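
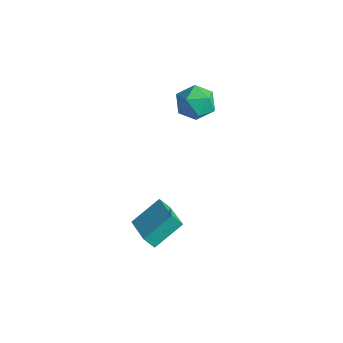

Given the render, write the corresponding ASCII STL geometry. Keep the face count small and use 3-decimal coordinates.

solid 
facet normal -0.986 -0.039 -0.160
outer loop
vertex -1.141 2.406 2.662
vertex -1.302 2.156 3.715
vertex -1.292 3.202 3.396
endloop
endfacet
facet normal -0.674 0.427 -0.602
outer loop
vertex -1.141 2.406 2.662
vertex -1.292 3.202 3.396
vertex -0.53 3.311 2.62
endloop
endfacet
facet normal -0.181 0.077 -0.980
outer loop
vertex -1.141 2.406 2.662
vertex -0.53 3.311 2.62
vertex -0.07 2.333 2.458
endloop
endfacet
facet normal -0.189 -0.606 -0.773
outer loop
vertex -1.141 2.406 2.662
vertex -0.07 2.333 2.458
vertex -0.547 1.619 3.134
endloop
endfacet
facet normal -0.686 -0.677 -0.266
outer loop
vertex -1.141 2.406 2.662
vertex -0.547 1.619 3.134
vertex -1.302 2.156 3.715
endloop
endfacet
facet normal -0.340 0.918 -0.205
outer loop
vertex -0.53 3.311 2.62
vertex -1.292 3.202 3.396
vertex -0.313 3.621 3.646
endloop
endfacet
facet normal -0.845 0.164 0.510
outer loop
vertex -1.292 3.202 3.396
vertex -1.302 2.156 3.715
vertex -0.79 2.907 4.322
endloop
endfacet
facet normal -0.358 -0.870 0.339
outer loop
vertex -1.302 2.156 3.715
vertex -0.547 1.619 3.134
vertex -0.33 1.929 4.16
endloop
endfacet
facet normal 0.446 -0.754 -0.482
outer loop
vertex -0.547 1.619 3.134
vertex -0.07 2.333 2.458
vertex 0.432 2.038 3.384
endloop
endfacet
facet normal 0.456 0.350 -0.818
outer loop
vertex -0.07 2.333 2.458
vertex -0.53 3.311 2.62
vertex 0.442 3.084 3.065
endloop
endfacet
facet normal 0.189 0.606 0.773
outer loop
vertex 0.281 2.834 4.118
vertex -0.313 3.621 3.646
vertex -0.79 2.907 4.322
endloop
endfacet
facet normal 0.181 -0.077 0.980
outer loop
vertex 0.281 2.834 4.118
vertex -0.79 2.907 4.322
vertex -0.33 1.929 4.16
endloop
endfacet
facet normal 0.674 -0.427 0.602
outer loop
vertex 0.281 2.834 4.118
vertex -0.33 1.929 4.16
vertex 0.432 2.038 3.384
endloop
endfacet
facet normal 0.986 0.039 0.160
outer loop
vertex 0.281 2.834 4.118
vertex 0.432 2.038 3.384
vertex 0.442 3.084 3.065
endloop
endfacet
facet normal 0.686 0.677 0.266
outer loop
vertex 0.281 2.834 4.118
vertex 0.442 3.084 3.065
vertex -0.313 3.621 3.646
endloop
endfacet
facet normal -0.446 0.754 0.482
outer loop
vertex -0.79 2.907 4.322
vertex -0.313 3.621 3.646
vertex -1.292 3.202 3.396
endloop
endfacet
facet normal -0.456 -0.350 0.818
outer loop
vertex -0.33 1.929 4.16
vertex -0.79 2.907 4.322
vertex -1.302 2.156 3.715
endloop
endfacet
facet normal 0.340 -0.918 0.205
outer loop
vertex 0.432 2.038 3.384
vertex -0.33 1.929 4.16
vertex -0.547 1.619 3.134
endloop
endfacet
facet normal 0.845 -0.164 -0.510
outer loop
vertex 0.442 3.084 3.065
vertex 0.432 2.038 3.384
vertex -0.07 2.333 2.458
endloop
endfacet
facet normal 0.358 0.870 -0.339
outer loop
vertex -0.313 3.621 3.646
vertex 0.442 3.084 3.065
vertex -0.53 3.311 2.62
endloop
endfacet
facet normal -0.879 0.364 -0.310
outer loop
vertex -0.123 -1.818 -3.059
vertex 0.168 -0.265 -2.06
vertex 0.265 -1.456 -3.735
endloop
endfacet
facet normal -0.156 -0.831 -0.534
outer loop
vertex 1.952 -2.155 -3.14
vertex -0.123 -1.818 -3.059
vertex 0.265 -1.456 -3.735
endloop
endfacet
facet normal -0.878 0.365 -0.310
outer loop
vertex 0.265 -1.456 -3.735
vertex 0.168 -0.265 -2.06
vertex 0.557 0.097 -2.736
endloop
endfacet
facet normal 0.452 0.421 -0.787
outer loop
vertex 0.557 0.097 -2.736
vertex 1.952 -2.155 -3.14
vertex 0.265 -1.456 -3.735
endloop
endfacet
facet normal -0.452 -0.421 0.786
outer loop
vertex -0.123 -1.818 -3.059
vertex 1.855 -0.964 -1.465
vertex 0.168 -0.265 -2.06
endloop
endfacet
facet normal -0.156 -0.831 -0.534
outer loop
vertex 1.563 -2.517 -2.464
vertex -0.123 -1.818 -3.059
vertex 1.952 -2.155 -3.14
endloop
endfacet
facet normal -0.452 -0.421 0.786
outer loop
vertex 1.563 -2.517 -2.464
vertex 1.855 -0.964 -1.465
vertex -0.123 -1.818 -3.059
endloop
endfacet
facet normal 0.156 0.831 0.534
outer loop
vertex 0.168 -0.265 -2.06
vertex 1.855 -0.964 -1.465
vertex 0.557 0.097 -2.736
endloop
endfacet
facet normal 0.452 0.421 -0.786
outer loop
vertex 2.243 -0.602 -2.141
vertex 1.952 -2.155 -3.14
vertex 0.557 0.097 -2.736
endloop
endfacet
facet normal 0.156 0.831 0.534
outer loop
vertex 0.557 0.097 -2.736
vertex 1.855 -0.964 -1.465
vertex 2.243 -0.602 -2.141
endloop
endfacet
facet normal 0.878 -0.364 0.310
outer loop
vertex 2.243 -0.602 -2.141
vertex 1.563 -2.517 -2.464
vertex 1.952 -2.155 -3.14
endloop
endfacet
facet normal 0.879 -0.364 0.309
outer loop
vertex 1.855 -0.964 -1.465
vertex 1.563 -2.517 -2.464
vertex 2.243 -0.602 -2.141
endloop
endfacet

endsolid


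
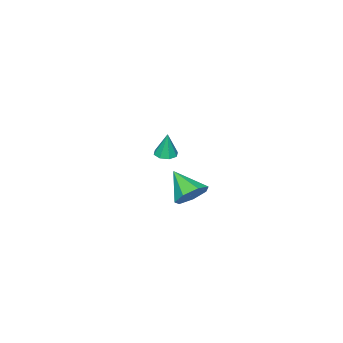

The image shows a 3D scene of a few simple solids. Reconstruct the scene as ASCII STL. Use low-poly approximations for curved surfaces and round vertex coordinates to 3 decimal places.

solid 
facet normal 0.153 0.781 -0.605
outer loop
vertex 4.324 3.54 0.525
vertex 3.509 3.876 0.752
vertex 4.314 4.025 1.148
endloop
endfacet
facet normal 0.821 -0.445 0.359
outer loop
vertex 4.324 3.54 0.525
vertex 4.314 4.025 1.148
vertex 3.251 2.564 1.768
endloop
endfacet
facet normal 0.153 0.781 -0.606
outer loop
vertex 4.314 4.025 1.148
vertex 3.509 3.876 0.752
vertex 3.699 4.398 1.473
endloop
endfacet
facet normal 0.479 0.024 0.878
outer loop
vertex 4.314 4.025 1.148
vertex 3.699 4.398 1.473
vertex 3.251 2.564 1.768
endloop
endfacet
facet normal 0.153 0.781 -0.606
outer loop
vertex 3.699 4.398 1.473
vertex 3.509 3.876 0.752
vertex 2.94 4.378 1.255
endloop
endfacet
facet normal -0.275 0.218 0.937
outer loop
vertex 3.699 4.398 1.473
vertex 2.94 4.378 1.255
vertex 3.251 2.564 1.768
endloop
endfacet
facet normal 0.154 0.781 -0.606
outer loop
vertex 2.94 4.378 1.255
vertex 3.509 3.876 0.752
vertex 2.61 3.98 0.658
endloop
endfacet
facet normal -0.872 -0.011 0.489
outer loop
vertex 2.94 4.378 1.255
vertex 2.61 3.98 0.658
vertex 3.251 2.564 1.768
endloop
endfacet
facet normal 0.154 0.781 -0.605
outer loop
vertex 2.61 3.98 0.658
vertex 3.509 3.876 0.752
vertex 2.957 3.504 0.131
endloop
endfacet
facet normal -0.863 -0.489 -0.126
outer loop
vertex 2.61 3.98 0.658
vertex 2.957 3.504 0.131
vertex 3.251 2.564 1.768
endloop
endfacet
facet normal 0.153 0.782 -0.604
outer loop
vertex 2.957 3.504 0.131
vertex 3.509 3.876 0.752
vertex 3.72 3.309 0.072
endloop
endfacet
facet normal -0.254 -0.858 -0.447
outer loop
vertex 2.957 3.504 0.131
vertex 3.72 3.309 0.072
vertex 3.251 2.564 1.768
endloop
endfacet
facet normal 0.154 0.782 -0.604
outer loop
vertex 3.72 3.309 0.072
vertex 3.509 3.876 0.752
vertex 4.324 3.54 0.525
endloop
endfacet
facet normal 0.494 -0.838 -0.231
outer loop
vertex 3.72 3.309 0.072
vertex 4.324 3.54 0.525
vertex 3.251 2.564 1.768
endloop
endfacet
facet normal -0.054 -0.130 -0.990
outer loop
vertex -2.155 -2.883 -1.448
vertex -2.771 -3.007 -1.398
vertex -2.427 -2.487 -1.485
endloop
endfacet
facet normal 0.787 0.564 0.250
outer loop
vertex -2.155 -2.883 -1.448
vertex -2.427 -2.487 -1.485
vertex -2.689 -2.813 0.078
endloop
endfacet
facet normal -0.055 -0.130 -0.990
outer loop
vertex -2.427 -2.487 -1.485
vertex -2.771 -3.007 -1.398
vertex -2.9 -2.395 -1.471
endloop
endfacet
facet normal 0.192 0.954 0.231
outer loop
vertex -2.427 -2.487 -1.485
vertex -2.9 -2.395 -1.471
vertex -2.689 -2.813 0.078
endloop
endfacet
facet normal -0.055 -0.130 -0.990
outer loop
vertex -2.9 -2.395 -1.471
vertex -2.771 -3.007 -1.398
vertex -3.297 -2.661 -1.414
endloop
endfacet
facet normal -0.504 0.814 0.288
outer loop
vertex -2.9 -2.395 -1.471
vertex -3.297 -2.661 -1.414
vertex -2.689 -2.813 0.078
endloop
endfacet
facet normal -0.056 -0.131 -0.990
outer loop
vertex -3.297 -2.661 -1.414
vertex -2.771 -3.007 -1.398
vertex -3.387 -3.13 -1.347
endloop
endfacet
facet normal -0.894 0.227 0.387
outer loop
vertex -3.297 -2.661 -1.414
vertex -3.387 -3.13 -1.347
vertex -2.689 -2.813 0.078
endloop
endfacet
facet normal -0.056 -0.131 -0.990
outer loop
vertex -3.387 -3.13 -1.347
vertex -2.771 -3.007 -1.398
vertex -3.115 -3.527 -1.31
endloop
endfacet
facet normal -0.748 -0.468 0.470
outer loop
vertex -3.387 -3.13 -1.347
vertex -3.115 -3.527 -1.31
vertex -2.689 -2.813 0.078
endloop
endfacet
facet normal -0.055 -0.131 -0.990
outer loop
vertex -3.115 -3.527 -1.31
vertex -2.771 -3.007 -1.398
vertex -2.642 -3.619 -1.324
endloop
endfacet
facet normal -0.153 -0.859 0.489
outer loop
vertex -3.115 -3.527 -1.31
vertex -2.642 -3.619 -1.324
vertex -2.689 -2.813 0.078
endloop
endfacet
facet normal -0.054 -0.131 -0.990
outer loop
vertex -2.642 -3.619 -1.324
vertex -2.771 -3.007 -1.398
vertex -2.244 -3.353 -1.381
endloop
endfacet
facet normal 0.543 -0.720 0.432
outer loop
vertex -2.642 -3.619 -1.324
vertex -2.244 -3.353 -1.381
vertex -2.689 -2.813 0.078
endloop
endfacet
facet normal -0.054 -0.131 -0.990
outer loop
vertex -2.244 -3.353 -1.381
vertex -2.771 -3.007 -1.398
vertex -2.155 -2.883 -1.448
endloop
endfacet
facet normal 0.934 -0.129 0.333
outer loop
vertex -2.244 -3.353 -1.381
vertex -2.155 -2.883 -1.448
vertex -2.689 -2.813 0.078
endloop
endfacet

endsolid


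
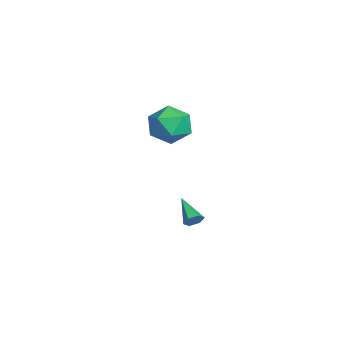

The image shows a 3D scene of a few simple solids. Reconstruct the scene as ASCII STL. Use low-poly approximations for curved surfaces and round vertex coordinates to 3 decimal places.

solid 
facet normal 0.270 -0.052 0.962
outer loop
vertex 4.608 -2.355 2.994
vertex 3.53 -2.881 3.268
vertex 4.494 -3.579 2.96
endloop
endfacet
facet normal 0.840 -0.093 0.535
outer loop
vertex 4.608 -2.355 2.994
vertex 4.494 -3.579 2.96
vertex 5.121 -2.995 2.077
endloop
endfacet
facet normal 0.858 0.497 0.133
outer loop
vertex 4.608 -2.355 2.994
vertex 5.121 -2.995 2.077
vertex 4.544 -1.935 1.84
endloop
endfacet
facet normal 0.298 0.902 0.312
outer loop
vertex 4.608 -2.355 2.994
vertex 4.544 -1.935 1.84
vertex 3.56 -1.864 2.576
endloop
endfacet
facet normal -0.065 0.563 0.824
outer loop
vertex 4.608 -2.355 2.994
vertex 3.56 -1.864 2.576
vertex 3.53 -2.881 3.268
endloop
endfacet
facet normal 0.751 -0.653 0.101
outer loop
vertex 5.121 -2.995 2.077
vertex 4.494 -3.579 2.96
vertex 4.36 -3.916 1.784
endloop
endfacet
facet normal -0.172 -0.587 0.791
outer loop
vertex 4.494 -3.579 2.96
vertex 3.53 -2.881 3.268
vertex 3.376 -3.845 2.52
endloop
endfacet
facet normal -0.713 0.408 0.569
outer loop
vertex 3.53 -2.881 3.268
vertex 3.56 -1.864 2.576
vertex 2.799 -2.785 2.283
endloop
endfacet
facet normal -0.125 0.957 -0.260
outer loop
vertex 3.56 -1.864 2.576
vertex 4.544 -1.935 1.84
vertex 3.426 -2.201 1.4
endloop
endfacet
facet normal 0.779 0.302 -0.549
outer loop
vertex 4.544 -1.935 1.84
vertex 5.121 -2.995 2.077
vertex 4.39 -2.899 1.092
endloop
endfacet
facet normal -0.298 -0.902 -0.312
outer loop
vertex 3.312 -3.425 1.366
vertex 4.36 -3.916 1.784
vertex 3.376 -3.845 2.52
endloop
endfacet
facet normal -0.858 -0.497 -0.133
outer loop
vertex 3.312 -3.425 1.366
vertex 3.376 -3.845 2.52
vertex 2.799 -2.785 2.283
endloop
endfacet
facet normal -0.840 0.093 -0.535
outer loop
vertex 3.312 -3.425 1.366
vertex 2.799 -2.785 2.283
vertex 3.426 -2.201 1.4
endloop
endfacet
facet normal -0.270 0.052 -0.962
outer loop
vertex 3.312 -3.425 1.366
vertex 3.426 -2.201 1.4
vertex 4.39 -2.899 1.092
endloop
endfacet
facet normal 0.065 -0.563 -0.824
outer loop
vertex 3.312 -3.425 1.366
vertex 4.39 -2.899 1.092
vertex 4.36 -3.916 1.784
endloop
endfacet
facet normal 0.125 -0.957 0.260
outer loop
vertex 3.376 -3.845 2.52
vertex 4.36 -3.916 1.784
vertex 4.494 -3.579 2.96
endloop
endfacet
facet normal -0.779 -0.302 0.549
outer loop
vertex 2.799 -2.785 2.283
vertex 3.376 -3.845 2.52
vertex 3.53 -2.881 3.268
endloop
endfacet
facet normal -0.751 0.653 -0.101
outer loop
vertex 3.426 -2.201 1.4
vertex 2.799 -2.785 2.283
vertex 3.56 -1.864 2.576
endloop
endfacet
facet normal 0.172 0.587 -0.791
outer loop
vertex 4.39 -2.899 1.092
vertex 3.426 -2.201 1.4
vertex 4.544 -1.935 1.84
endloop
endfacet
facet normal 0.713 -0.408 -0.569
outer loop
vertex 4.36 -3.916 1.784
vertex 4.39 -2.899 1.092
vertex 5.121 -2.995 2.077
endloop
endfacet
facet normal 0.860 0.219 -0.461
outer loop
vertex 4.745 -1.598 -3.907
vertex 4.537 -1.796 -4.389
vertex 4.471 -1.256 -4.256
endloop
endfacet
facet normal -0.098 0.671 0.735
outer loop
vertex 4.745 -1.598 -3.907
vertex 4.471 -1.256 -4.256
vertex 3.083 -2.164 -3.611
endloop
endfacet
facet normal 0.861 0.218 -0.459
outer loop
vertex 4.471 -1.256 -4.256
vertex 4.537 -1.796 -4.389
vertex 4.264 -1.454 -4.738
endloop
endfacet
facet normal -0.574 0.814 -0.088
outer loop
vertex 4.471 -1.256 -4.256
vertex 4.264 -1.454 -4.738
vertex 3.083 -2.164 -3.611
endloop
endfacet
facet normal 0.861 0.218 -0.460
outer loop
vertex 4.264 -1.454 -4.738
vertex 4.537 -1.796 -4.389
vertex 4.33 -1.994 -4.87
endloop
endfacet
facet normal -0.714 0.083 -0.696
outer loop
vertex 4.264 -1.454 -4.738
vertex 4.33 -1.994 -4.87
vertex 3.083 -2.164 -3.611
endloop
endfacet
facet normal 0.861 0.218 -0.460
outer loop
vertex 4.33 -1.994 -4.87
vertex 4.537 -1.796 -4.389
vertex 4.603 -2.336 -4.521
endloop
endfacet
facet normal -0.377 -0.792 -0.481
outer loop
vertex 4.33 -1.994 -4.87
vertex 4.603 -2.336 -4.521
vertex 3.083 -2.164 -3.611
endloop
endfacet
facet normal 0.861 0.218 -0.460
outer loop
vertex 4.603 -2.336 -4.521
vertex 4.537 -1.796 -4.389
vertex 4.81 -2.138 -4.04
endloop
endfacet
facet normal 0.099 -0.934 0.342
outer loop
vertex 4.603 -2.336 -4.521
vertex 4.81 -2.138 -4.04
vertex 3.083 -2.164 -3.611
endloop
endfacet
facet normal 0.861 0.217 -0.461
outer loop
vertex 4.81 -2.138 -4.04
vertex 4.537 -1.796 -4.389
vertex 4.745 -1.598 -3.907
endloop
endfacet
facet normal 0.239 -0.205 0.949
outer loop
vertex 4.81 -2.138 -4.04
vertex 4.745 -1.598 -3.907
vertex 3.083 -2.164 -3.611
endloop
endfacet

endsolid


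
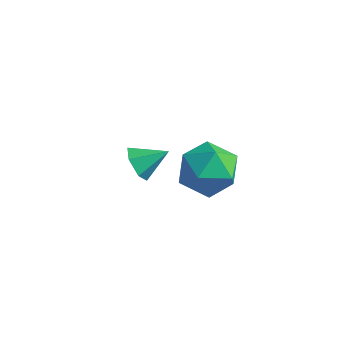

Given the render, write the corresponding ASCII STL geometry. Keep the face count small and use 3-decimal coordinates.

solid 
facet normal -0.651 -0.603 -0.460
outer loop
vertex -2.56 0.016 -2.01
vertex -3.119 0.193 -1.451
vertex -3.061 0.642 -2.122
endloop
endfacet
facet normal 0.690 0.451 -0.565
outer loop
vertex -2.56 0.016 -2.01
vertex -3.061 0.642 -2.122
vertex -2.241 1.007 -0.829
endloop
endfacet
facet normal -0.651 -0.604 -0.460
outer loop
vertex -3.061 0.642 -2.122
vertex -3.119 0.193 -1.451
vertex -3.62 0.819 -1.564
endloop
endfacet
facet normal 0.020 0.959 -0.284
outer loop
vertex -3.061 0.642 -2.122
vertex -3.62 0.819 -1.564
vertex -2.241 1.007 -0.829
endloop
endfacet
facet normal -0.650 -0.604 -0.461
outer loop
vertex -3.62 0.819 -1.564
vertex -3.119 0.193 -1.451
vertex -3.679 0.369 -0.892
endloop
endfacet
facet normal -0.371 0.786 0.494
outer loop
vertex -3.62 0.819 -1.564
vertex -3.679 0.369 -0.892
vertex -2.241 1.007 -0.829
endloop
endfacet
facet normal -0.650 -0.603 -0.462
outer loop
vertex -3.679 0.369 -0.892
vertex -3.119 0.193 -1.451
vertex -3.178 -0.257 -0.78
endloop
endfacet
facet normal -0.090 0.105 0.990
outer loop
vertex -3.679 0.369 -0.892
vertex -3.178 -0.257 -0.78
vertex -2.241 1.007 -0.829
endloop
endfacet
facet normal -0.651 -0.603 -0.461
outer loop
vertex -3.178 -0.257 -0.78
vertex -3.119 0.193 -1.451
vertex -2.618 -0.434 -1.339
endloop
endfacet
facet normal 0.580 -0.402 0.708
outer loop
vertex -3.178 -0.257 -0.78
vertex -2.618 -0.434 -1.339
vertex -2.241 1.007 -0.829
endloop
endfacet
facet normal -0.651 -0.603 -0.461
outer loop
vertex -2.618 -0.434 -1.339
vertex -3.119 0.193 -1.451
vertex -2.56 0.016 -2.01
endloop
endfacet
facet normal 0.971 -0.229 -0.070
outer loop
vertex -2.618 -0.434 -1.339
vertex -2.56 0.016 -2.01
vertex -2.241 1.007 -0.829
endloop
endfacet
facet normal -0.689 0.721 -0.076
outer loop
vertex 1.013 -0.685 2.01
vertex 0.143 -1.491 2.25
vertex 0.675 -0.888 3.153
endloop
endfacet
facet normal -0.067 0.986 0.155
outer loop
vertex 1.013 -0.685 2.01
vertex 0.675 -0.888 3.153
vertex 1.847 -0.765 2.881
endloop
endfacet
facet normal 0.430 0.838 -0.335
outer loop
vertex 1.013 -0.685 2.01
vertex 1.847 -0.765 2.881
vertex 2.039 -1.292 1.81
endloop
endfacet
facet normal 0.116 0.482 -0.868
outer loop
vertex 1.013 -0.685 2.01
vertex 2.039 -1.292 1.81
vertex 0.987 -1.741 1.42
endloop
endfacet
facet normal -0.575 0.410 -0.708
outer loop
vertex 1.013 -0.685 2.01
vertex 0.987 -1.741 1.42
vertex 0.143 -1.491 2.25
endloop
endfacet
facet normal 0.108 0.645 0.756
outer loop
vertex 1.847 -0.765 2.881
vertex 0.675 -0.888 3.153
vertex 1.493 -1.619 3.66
endloop
endfacet
facet normal -0.897 0.216 0.384
outer loop
vertex 0.675 -0.888 3.153
vertex 0.143 -1.491 2.25
vertex 0.441 -2.068 3.27
endloop
endfacet
facet normal -0.714 -0.287 -0.639
outer loop
vertex 0.143 -1.491 2.25
vertex 0.987 -1.741 1.42
vertex 0.633 -2.595 2.199
endloop
endfacet
facet normal 0.405 -0.169 -0.898
outer loop
vertex 0.987 -1.741 1.42
vertex 2.039 -1.292 1.81
vertex 1.805 -2.472 1.927
endloop
endfacet
facet normal 0.913 0.407 -0.037
outer loop
vertex 2.039 -1.292 1.81
vertex 1.847 -0.765 2.881
vertex 2.337 -1.869 2.83
endloop
endfacet
facet normal -0.116 -0.482 0.868
outer loop
vertex 1.467 -2.675 3.07
vertex 1.493 -1.619 3.66
vertex 0.441 -2.068 3.27
endloop
endfacet
facet normal -0.430 -0.838 0.335
outer loop
vertex 1.467 -2.675 3.07
vertex 0.441 -2.068 3.27
vertex 0.633 -2.595 2.199
endloop
endfacet
facet normal 0.067 -0.986 -0.155
outer loop
vertex 1.467 -2.675 3.07
vertex 0.633 -2.595 2.199
vertex 1.805 -2.472 1.927
endloop
endfacet
facet normal 0.689 -0.721 0.076
outer loop
vertex 1.467 -2.675 3.07
vertex 1.805 -2.472 1.927
vertex 2.337 -1.869 2.83
endloop
endfacet
facet normal 0.575 -0.410 0.708
outer loop
vertex 1.467 -2.675 3.07
vertex 2.337 -1.869 2.83
vertex 1.493 -1.619 3.66
endloop
endfacet
facet normal -0.405 0.169 0.898
outer loop
vertex 0.441 -2.068 3.27
vertex 1.493 -1.619 3.66
vertex 0.675 -0.888 3.153
endloop
endfacet
facet normal -0.913 -0.407 0.037
outer loop
vertex 0.633 -2.595 2.199
vertex 0.441 -2.068 3.27
vertex 0.143 -1.491 2.25
endloop
endfacet
facet normal -0.108 -0.645 -0.756
outer loop
vertex 1.805 -2.472 1.927
vertex 0.633 -2.595 2.199
vertex 0.987 -1.741 1.42
endloop
endfacet
facet normal 0.897 -0.216 -0.384
outer loop
vertex 2.337 -1.869 2.83
vertex 1.805 -2.472 1.927
vertex 2.039 -1.292 1.81
endloop
endfacet
facet normal 0.714 0.287 0.639
outer loop
vertex 1.493 -1.619 3.66
vertex 2.337 -1.869 2.83
vertex 1.847 -0.765 2.881
endloop
endfacet

endsolid


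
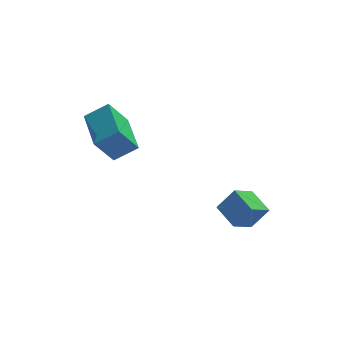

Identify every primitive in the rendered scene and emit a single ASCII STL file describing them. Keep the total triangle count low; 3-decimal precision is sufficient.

solid 
facet normal -0.591 0.043 -0.806
outer loop
vertex 1.477 0.668 -3.428
vertex 2.28 1.211 -3.988
vertex 1.912 -0.363 -3.802
endloop
endfacet
facet normal -0.717 -0.484 0.501
outer loop
vertex 2.58 -0.411 -2.892
vertex 1.477 0.668 -3.428
vertex 1.912 -0.363 -3.802
endloop
endfacet
facet normal -0.590 0.043 -0.806
outer loop
vertex 1.912 -0.363 -3.802
vertex 2.28 1.211 -3.988
vertex 2.716 0.18 -4.362
endloop
endfacet
facet normal 0.369 -0.874 -0.317
outer loop
vertex 2.716 0.18 -4.362
vertex 2.58 -0.411 -2.892
vertex 1.912 -0.363 -3.802
endloop
endfacet
facet normal -0.369 0.873 0.317
outer loop
vertex 1.477 0.668 -3.428
vertex 2.948 1.163 -3.078
vertex 2.28 1.211 -3.988
endloop
endfacet
facet normal -0.717 -0.485 0.500
outer loop
vertex 2.144 0.62 -2.518
vertex 1.477 0.668 -3.428
vertex 2.58 -0.411 -2.892
endloop
endfacet
facet normal -0.369 0.874 0.317
outer loop
vertex 2.144 0.62 -2.518
vertex 2.948 1.163 -3.078
vertex 1.477 0.668 -3.428
endloop
endfacet
facet normal 0.717 0.485 -0.501
outer loop
vertex 2.28 1.211 -3.988
vertex 2.948 1.163 -3.078
vertex 2.716 0.18 -4.362
endloop
endfacet
facet normal 0.370 -0.873 -0.317
outer loop
vertex 3.383 0.132 -3.452
vertex 2.58 -0.411 -2.892
vertex 2.716 0.18 -4.362
endloop
endfacet
facet normal 0.718 0.484 -0.500
outer loop
vertex 2.716 0.18 -4.362
vertex 2.948 1.163 -3.078
vertex 3.383 0.132 -3.452
endloop
endfacet
facet normal 0.591 -0.043 0.806
outer loop
vertex 3.383 0.132 -3.452
vertex 2.144 0.62 -2.518
vertex 2.58 -0.411 -2.892
endloop
endfacet
facet normal 0.590 -0.043 0.806
outer loop
vertex 2.948 1.163 -3.078
vertex 2.144 0.62 -2.518
vertex 3.383 0.132 -3.452
endloop
endfacet
facet normal -0.837 0.040 -0.545
outer loop
vertex -2.845 2.659 -0.718
vertex -2.966 4.577 -0.39
vertex -2.068 2.909 -1.892
endloop
endfacet
facet normal 0.062 -0.984 -0.168
outer loop
vertex -1.114 2.863 -1.27
vertex -2.845 2.659 -0.718
vertex -2.068 2.909 -1.892
endloop
endfacet
facet normal -0.837 0.040 -0.545
outer loop
vertex -2.068 2.909 -1.892
vertex -2.966 4.577 -0.39
vertex -2.189 4.827 -1.564
endloop
endfacet
facet normal 0.544 0.175 -0.821
outer loop
vertex -2.189 4.827 -1.564
vertex -1.114 2.863 -1.27
vertex -2.068 2.909 -1.892
endloop
endfacet
facet normal -0.544 -0.175 0.821
outer loop
vertex -2.845 2.659 -0.718
vertex -2.012 4.531 0.232
vertex -2.966 4.577 -0.39
endloop
endfacet
facet normal 0.062 -0.984 -0.168
outer loop
vertex -1.891 2.613 -0.096
vertex -2.845 2.659 -0.718
vertex -1.114 2.863 -1.27
endloop
endfacet
facet normal -0.544 -0.175 0.821
outer loop
vertex -1.891 2.613 -0.096
vertex -2.012 4.531 0.232
vertex -2.845 2.659 -0.718
endloop
endfacet
facet normal -0.062 0.984 0.168
outer loop
vertex -2.966 4.577 -0.39
vertex -2.012 4.531 0.232
vertex -2.189 4.827 -1.564
endloop
endfacet
facet normal 0.544 0.175 -0.821
outer loop
vertex -1.235 4.781 -0.942
vertex -1.114 2.863 -1.27
vertex -2.189 4.827 -1.564
endloop
endfacet
facet normal -0.062 0.984 0.168
outer loop
vertex -2.189 4.827 -1.564
vertex -2.012 4.531 0.232
vertex -1.235 4.781 -0.942
endloop
endfacet
facet normal 0.837 -0.040 0.545
outer loop
vertex -1.235 4.781 -0.942
vertex -1.891 2.613 -0.096
vertex -1.114 2.863 -1.27
endloop
endfacet
facet normal 0.837 -0.040 0.545
outer loop
vertex -2.012 4.531 0.232
vertex -1.891 2.613 -0.096
vertex -1.235 4.781 -0.942
endloop
endfacet

endsolid


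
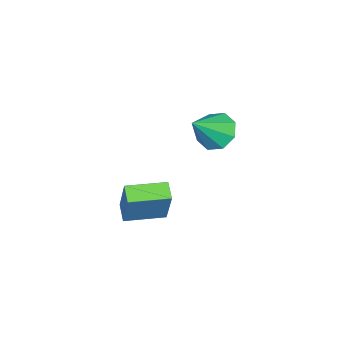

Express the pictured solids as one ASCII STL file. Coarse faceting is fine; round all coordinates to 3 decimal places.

solid 
facet normal -0.698 0.266 -0.665
outer loop
vertex -1.154 0.622 -2.153
vertex -1.847 0.697 -1.395
vertex -1.179 1.344 -1.838
endloop
endfacet
facet normal 0.950 0.152 -0.274
outer loop
vertex -1.154 0.622 -2.153
vertex -1.179 1.344 -1.838
vertex -0.493 0.183 -0.105
endloop
endfacet
facet normal -0.698 0.265 -0.666
outer loop
vertex -1.179 1.344 -1.838
vertex -1.847 0.697 -1.395
vertex -1.596 1.688 -1.264
endloop
endfacet
facet normal 0.741 0.655 0.146
outer loop
vertex -1.179 1.344 -1.838
vertex -1.596 1.688 -1.264
vertex -0.493 0.183 -0.105
endloop
endfacet
facet normal -0.699 0.265 -0.664
outer loop
vertex -1.596 1.688 -1.264
vertex -1.847 0.697 -1.395
vertex -2.159 1.451 -0.766
endloop
endfacet
facet normal 0.279 0.706 0.651
outer loop
vertex -1.596 1.688 -1.264
vertex -2.159 1.451 -0.766
vertex -0.493 0.183 -0.105
endloop
endfacet
facet normal -0.698 0.266 -0.665
outer loop
vertex -2.159 1.451 -0.766
vertex -1.847 0.697 -1.395
vertex -2.54 0.773 -0.637
endloop
endfacet
facet normal -0.167 0.274 0.947
outer loop
vertex -2.159 1.451 -0.766
vertex -2.54 0.773 -0.637
vertex -0.493 0.183 -0.105
endloop
endfacet
facet normal -0.698 0.266 -0.665
outer loop
vertex -2.54 0.773 -0.637
vertex -1.847 0.697 -1.395
vertex -2.515 0.051 -0.952
endloop
endfacet
facet normal -0.335 -0.387 0.859
outer loop
vertex -2.54 0.773 -0.637
vertex -2.515 0.051 -0.952
vertex -0.493 0.183 -0.105
endloop
endfacet
facet normal -0.698 0.266 -0.665
outer loop
vertex -2.515 0.051 -0.952
vertex -1.847 0.697 -1.395
vertex -2.099 -0.293 -1.526
endloop
endfacet
facet normal -0.127 -0.889 0.441
outer loop
vertex -2.515 0.051 -0.952
vertex -2.099 -0.293 -1.526
vertex -0.493 0.183 -0.105
endloop
endfacet
facet normal -0.698 0.266 -0.665
outer loop
vertex -2.099 -0.293 -1.526
vertex -1.847 0.697 -1.395
vertex -1.535 -0.056 -2.024
endloop
endfacet
facet normal 0.337 -0.939 -0.066
outer loop
vertex -2.099 -0.293 -1.526
vertex -1.535 -0.056 -2.024
vertex -0.493 0.183 -0.105
endloop
endfacet
facet normal -0.698 0.266 -0.665
outer loop
vertex -1.535 -0.056 -2.024
vertex -1.847 0.697 -1.395
vertex -1.154 0.622 -2.153
endloop
endfacet
facet normal 0.782 -0.508 -0.361
outer loop
vertex -1.535 -0.056 -2.024
vertex -1.154 0.622 -2.153
vertex -0.493 0.183 -0.105
endloop
endfacet
facet normal -0.730 -0.547 0.410
outer loop
vertex 3.814 -0.794 -1.413
vertex 2.703 0.646 -1.469
vertex 3.172 -1.364 -3.318
endloop
endfacet
facet normal 0.610 -0.792 0.031
outer loop
vertex 3.837 -0.866 -3.691
vertex 3.814 -0.794 -1.413
vertex 3.172 -1.364 -3.318
endloop
endfacet
facet normal -0.730 -0.547 0.410
outer loop
vertex 3.172 -1.364 -3.318
vertex 2.703 0.646 -1.469
vertex 2.061 0.076 -3.375
endloop
endfacet
facet normal -0.307 -0.273 -0.912
outer loop
vertex 2.061 0.076 -3.375
vertex 3.837 -0.866 -3.691
vertex 3.172 -1.364 -3.318
endloop
endfacet
facet normal 0.307 0.273 0.912
outer loop
vertex 3.814 -0.794 -1.413
vertex 3.368 1.144 -1.842
vertex 2.703 0.646 -1.469
endloop
endfacet
facet normal 0.610 -0.792 0.031
outer loop
vertex 4.479 -0.296 -1.785
vertex 3.814 -0.794 -1.413
vertex 3.837 -0.866 -3.691
endloop
endfacet
facet normal 0.306 0.272 0.912
outer loop
vertex 4.479 -0.296 -1.785
vertex 3.368 1.144 -1.842
vertex 3.814 -0.794 -1.413
endloop
endfacet
facet normal -0.610 0.792 -0.031
outer loop
vertex 2.703 0.646 -1.469
vertex 3.368 1.144 -1.842
vertex 2.061 0.076 -3.375
endloop
endfacet
facet normal -0.307 -0.272 -0.912
outer loop
vertex 2.726 0.574 -3.747
vertex 3.837 -0.866 -3.691
vertex 2.061 0.076 -3.375
endloop
endfacet
facet normal -0.610 0.792 -0.031
outer loop
vertex 2.061 0.076 -3.375
vertex 3.368 1.144 -1.842
vertex 2.726 0.574 -3.747
endloop
endfacet
facet normal 0.730 0.547 -0.410
outer loop
vertex 2.726 0.574 -3.747
vertex 4.479 -0.296 -1.785
vertex 3.837 -0.866 -3.691
endloop
endfacet
facet normal 0.730 0.547 -0.410
outer loop
vertex 3.368 1.144 -1.842
vertex 4.479 -0.296 -1.785
vertex 2.726 0.574 -3.747
endloop
endfacet

endsolid


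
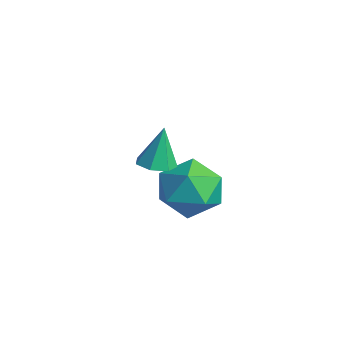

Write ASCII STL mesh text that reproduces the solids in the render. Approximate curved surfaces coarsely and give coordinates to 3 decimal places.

solid 
facet normal 0.088 -0.244 -0.966
outer loop
vertex 3.148 -3.683 0.121
vertex 2.853 -4.127 0.206
vertex 2.685 -3.633 0.066
endloop
endfacet
facet normal 0.089 0.985 0.146
outer loop
vertex 3.148 -3.683 0.121
vertex 2.685 -3.633 0.066
vertex 2.747 -3.833 1.374
endloop
endfacet
facet normal 0.087 -0.244 -0.966
outer loop
vertex 2.685 -3.633 0.066
vertex 2.853 -4.127 0.206
vertex 2.349 -3.955 0.117
endloop
endfacet
facet normal -0.673 0.725 0.143
outer loop
vertex 2.685 -3.633 0.066
vertex 2.349 -3.955 0.117
vertex 2.747 -3.833 1.374
endloop
endfacet
facet normal 0.088 -0.242 -0.966
outer loop
vertex 2.349 -3.955 0.117
vertex 2.853 -4.127 0.206
vertex 2.392 -4.407 0.234
endloop
endfacet
facet normal -0.953 -0.012 0.303
outer loop
vertex 2.349 -3.955 0.117
vertex 2.392 -4.407 0.234
vertex 2.747 -3.833 1.374
endloop
endfacet
facet normal 0.088 -0.242 -0.966
outer loop
vertex 2.392 -4.407 0.234
vertex 2.853 -4.127 0.206
vertex 2.783 -4.648 0.33
endloop
endfacet
facet normal -0.539 -0.673 0.507
outer loop
vertex 2.392 -4.407 0.234
vertex 2.783 -4.648 0.33
vertex 2.747 -3.833 1.374
endloop
endfacet
facet normal 0.087 -0.242 -0.966
outer loop
vertex 2.783 -4.648 0.33
vertex 2.853 -4.127 0.206
vertex 3.226 -4.496 0.332
endloop
endfacet
facet normal 0.257 -0.757 0.600
outer loop
vertex 2.783 -4.648 0.33
vertex 3.226 -4.496 0.332
vertex 2.747 -3.833 1.374
endloop
endfacet
facet normal 0.087 -0.242 -0.966
outer loop
vertex 3.226 -4.496 0.332
vertex 2.853 -4.127 0.206
vertex 3.389 -4.067 0.239
endloop
endfacet
facet normal 0.833 -0.205 0.514
outer loop
vertex 3.226 -4.496 0.332
vertex 3.389 -4.067 0.239
vertex 2.747 -3.833 1.374
endloop
endfacet
facet normal 0.087 -0.243 -0.966
outer loop
vertex 3.389 -4.067 0.239
vertex 2.853 -4.127 0.206
vertex 3.148 -3.683 0.121
endloop
endfacet
facet normal 0.759 0.572 0.311
outer loop
vertex 3.389 -4.067 0.239
vertex 3.148 -3.683 0.121
vertex 2.747 -3.833 1.374
endloop
endfacet
facet normal 0.282 0.959 -0.008
outer loop
vertex 2.156 -1.828 -2.573
vertex 1.305 -1.574 -2.093
vertex 2.131 -1.812 -1.564
endloop
endfacet
facet normal 0.849 0.528 0.013
outer loop
vertex 2.156 -1.828 -2.573
vertex 2.131 -1.812 -1.564
vertex 2.605 -2.562 -2.045
endloop
endfacet
facet normal 0.823 0.102 -0.558
outer loop
vertex 2.156 -1.828 -2.573
vertex 2.605 -2.562 -2.045
vertex 2.072 -2.788 -2.872
endloop
endfacet
facet normal 0.238 0.270 -0.933
outer loop
vertex 2.156 -1.828 -2.573
vertex 2.072 -2.788 -2.872
vertex 1.268 -2.178 -2.901
endloop
endfacet
facet normal -0.096 0.799 -0.593
outer loop
vertex 2.156 -1.828 -2.573
vertex 1.268 -2.178 -2.901
vertex 1.305 -1.574 -2.093
endloop
endfacet
facet normal 0.795 0.121 0.595
outer loop
vertex 2.605 -2.562 -2.045
vertex 2.131 -1.812 -1.564
vertex 2.032 -2.762 -1.239
endloop
endfacet
facet normal -0.124 0.818 0.562
outer loop
vertex 2.131 -1.812 -1.564
vertex 1.305 -1.574 -2.093
vertex 1.228 -2.152 -1.268
endloop
endfacet
facet normal -0.735 0.559 -0.384
outer loop
vertex 1.305 -1.574 -2.093
vertex 1.268 -2.178 -2.901
vertex 0.695 -2.378 -2.095
endloop
endfacet
facet normal -0.194 -0.299 -0.934
outer loop
vertex 1.268 -2.178 -2.901
vertex 2.072 -2.788 -2.872
vertex 1.169 -3.128 -2.576
endloop
endfacet
facet normal 0.753 -0.570 -0.329
outer loop
vertex 2.072 -2.788 -2.872
vertex 2.605 -2.562 -2.045
vertex 1.995 -3.366 -2.047
endloop
endfacet
facet normal -0.238 -0.270 0.933
outer loop
vertex 1.144 -3.112 -1.567
vertex 2.032 -2.762 -1.239
vertex 1.228 -2.152 -1.268
endloop
endfacet
facet normal -0.823 -0.102 0.558
outer loop
vertex 1.144 -3.112 -1.567
vertex 1.228 -2.152 -1.268
vertex 0.695 -2.378 -2.095
endloop
endfacet
facet normal -0.849 -0.528 -0.013
outer loop
vertex 1.144 -3.112 -1.567
vertex 0.695 -2.378 -2.095
vertex 1.169 -3.128 -2.576
endloop
endfacet
facet normal -0.282 -0.959 0.008
outer loop
vertex 1.144 -3.112 -1.567
vertex 1.169 -3.128 -2.576
vertex 1.995 -3.366 -2.047
endloop
endfacet
facet normal 0.096 -0.799 0.593
outer loop
vertex 1.144 -3.112 -1.567
vertex 1.995 -3.366 -2.047
vertex 2.032 -2.762 -1.239
endloop
endfacet
facet normal 0.194 0.299 0.934
outer loop
vertex 1.228 -2.152 -1.268
vertex 2.032 -2.762 -1.239
vertex 2.131 -1.812 -1.564
endloop
endfacet
facet normal -0.753 0.570 0.329
outer loop
vertex 0.695 -2.378 -2.095
vertex 1.228 -2.152 -1.268
vertex 1.305 -1.574 -2.093
endloop
endfacet
facet normal -0.795 -0.121 -0.595
outer loop
vertex 1.169 -3.128 -2.576
vertex 0.695 -2.378 -2.095
vertex 1.268 -2.178 -2.901
endloop
endfacet
facet normal 0.124 -0.818 -0.562
outer loop
vertex 1.995 -3.366 -2.047
vertex 1.169 -3.128 -2.576
vertex 2.072 -2.788 -2.872
endloop
endfacet
facet normal 0.735 -0.559 0.384
outer loop
vertex 2.032 -2.762 -1.239
vertex 1.995 -3.366 -2.047
vertex 2.605 -2.562 -2.045
endloop
endfacet

endsolid


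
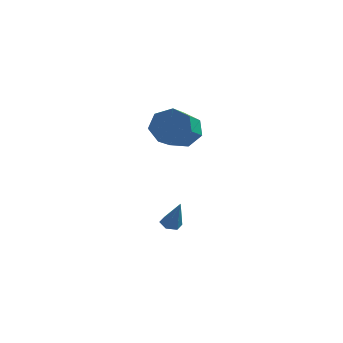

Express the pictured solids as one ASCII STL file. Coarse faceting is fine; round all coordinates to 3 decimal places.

solid 
facet normal -0.004 0.894 -0.447
outer loop
vertex -2.474 -2.587 1.669
vertex -2.945 -2.169 2.509
vertex -1.918 -2.262 2.313
endloop
endfacet
facet normal 0.792 -0.269 -0.548
outer loop
vertex -2.474 -2.587 1.669
vertex -1.918 -2.262 2.313
vertex -2.464 -4.349 2.55
endloop
endfacet
facet normal 0.792 -0.269 -0.548
outer loop
vertex -2.464 -4.349 2.55
vertex -1.918 -2.262 2.313
vertex -1.908 -4.023 3.194
endloop
endfacet
facet normal 0.006 -0.894 0.448
outer loop
vertex -2.464 -4.349 2.55
vertex -1.908 -4.023 3.194
vertex -2.935 -3.931 3.391
endloop
endfacet
facet normal -0.004 0.894 -0.447
outer loop
vertex -1.918 -2.262 2.313
vertex -2.945 -2.169 2.509
vertex -2.135 -1.867 3.105
endloop
endfacet
facet normal 0.971 0.111 0.211
outer loop
vertex -1.918 -2.262 2.313
vertex -2.135 -1.867 3.105
vertex -1.908 -4.023 3.194
endloop
endfacet
facet normal 0.971 0.111 0.211
outer loop
vertex -1.908 -4.023 3.194
vertex -2.135 -1.867 3.105
vertex -2.125 -3.628 3.986
endloop
endfacet
facet normal 0.006 -0.894 0.448
outer loop
vertex -1.908 -4.023 3.194
vertex -2.125 -3.628 3.986
vertex -2.935 -3.931 3.391
endloop
endfacet
facet normal -0.004 0.894 -0.448
outer loop
vertex -2.135 -1.867 3.105
vertex -2.945 -2.169 2.509
vertex -2.962 -1.699 3.448
endloop
endfacet
facet normal 0.419 0.408 0.811
outer loop
vertex -2.135 -1.867 3.105
vertex -2.962 -1.699 3.448
vertex -2.125 -3.628 3.986
endloop
endfacet
facet normal 0.420 0.408 0.811
outer loop
vertex -2.125 -3.628 3.986
vertex -2.962 -1.699 3.448
vertex -2.952 -3.461 4.33
endloop
endfacet
facet normal 0.006 -0.894 0.448
outer loop
vertex -2.125 -3.628 3.986
vertex -2.952 -3.461 4.33
vertex -2.935 -3.931 3.391
endloop
endfacet
facet normal -0.006 0.894 -0.448
outer loop
vertex -2.962 -1.699 3.448
vertex -2.945 -2.169 2.509
vertex -3.776 -1.886 3.085
endloop
endfacet
facet normal -0.448 0.398 0.800
outer loop
vertex -2.962 -1.699 3.448
vertex -3.776 -1.886 3.085
vertex -2.952 -3.461 4.33
endloop
endfacet
facet normal -0.449 0.398 0.800
outer loop
vertex -2.952 -3.461 4.33
vertex -3.776 -1.886 3.085
vertex -3.766 -3.648 3.966
endloop
endfacet
facet normal 0.005 -0.894 0.448
outer loop
vertex -2.952 -3.461 4.33
vertex -3.766 -3.648 3.966
vertex -2.935 -3.931 3.391
endloop
endfacet
facet normal -0.006 0.894 -0.447
outer loop
vertex -3.776 -1.886 3.085
vertex -2.945 -2.169 2.509
vertex -3.965 -2.286 2.288
endloop
endfacet
facet normal -0.978 0.088 0.188
outer loop
vertex -3.776 -1.886 3.085
vertex -3.965 -2.286 2.288
vertex -3.766 -3.648 3.966
endloop
endfacet
facet normal -0.978 0.088 0.188
outer loop
vertex -3.766 -3.648 3.966
vertex -3.965 -2.286 2.288
vertex -3.955 -4.047 3.169
endloop
endfacet
facet normal 0.004 -0.895 0.447
outer loop
vertex -3.766 -3.648 3.966
vertex -3.955 -4.047 3.169
vertex -2.935 -3.931 3.391
endloop
endfacet
facet normal -0.006 0.894 -0.448
outer loop
vertex -3.965 -2.286 2.288
vertex -2.945 -2.169 2.509
vertex -3.385 -2.598 1.658
endloop
endfacet
facet normal -0.771 -0.288 -0.567
outer loop
vertex -3.965 -2.286 2.288
vertex -3.385 -2.598 1.658
vertex -3.955 -4.047 3.169
endloop
endfacet
facet normal -0.771 -0.288 -0.567
outer loop
vertex -3.955 -4.047 3.169
vertex -3.385 -2.598 1.658
vertex -3.375 -4.359 2.539
endloop
endfacet
facet normal 0.004 -0.894 0.447
outer loop
vertex -3.955 -4.047 3.169
vertex -3.375 -4.359 2.539
vertex -2.935 -3.931 3.391
endloop
endfacet
facet normal -0.005 0.894 -0.448
outer loop
vertex -3.385 -2.598 1.658
vertex -2.945 -2.169 2.509
vertex -2.474 -2.587 1.669
endloop
endfacet
facet normal 0.016 -0.447 -0.894
outer loop
vertex -3.385 -2.598 1.658
vertex -2.474 -2.587 1.669
vertex -3.375 -4.359 2.539
endloop
endfacet
facet normal 0.016 -0.447 -0.894
outer loop
vertex -3.375 -4.359 2.539
vertex -2.474 -2.587 1.669
vertex -2.464 -4.349 2.55
endloop
endfacet
facet normal 0.004 -0.894 0.447
outer loop
vertex -3.375 -4.359 2.539
vertex -2.464 -4.349 2.55
vertex -2.935 -3.931 3.391
endloop
endfacet
facet normal -0.356 0.250 -0.901
outer loop
vertex -2.671 -2.919 -3.274
vertex -3.151 -3.159 -3.151
vertex -3.071 -2.627 -3.035
endloop
endfacet
facet normal 0.661 0.712 0.237
outer loop
vertex -2.671 -2.919 -3.274
vertex -3.071 -2.627 -3.035
vertex -2.549 -3.581 -1.629
endloop
endfacet
facet normal -0.357 0.250 -0.900
outer loop
vertex -3.071 -2.627 -3.035
vertex -3.151 -3.159 -3.151
vertex -3.551 -2.866 -2.911
endloop
endfacet
facet normal -0.225 0.765 0.603
outer loop
vertex -3.071 -2.627 -3.035
vertex -3.551 -2.866 -2.911
vertex -2.549 -3.581 -1.629
endloop
endfacet
facet normal -0.357 0.250 -0.900
outer loop
vertex -3.551 -2.866 -2.911
vertex -3.151 -3.159 -3.151
vertex -3.631 -3.398 -3.027
endloop
endfacet
facet normal -0.792 -0.014 0.611
outer loop
vertex -3.551 -2.866 -2.911
vertex -3.631 -3.398 -3.027
vertex -2.549 -3.581 -1.629
endloop
endfacet
facet normal -0.357 0.250 -0.900
outer loop
vertex -3.631 -3.398 -3.027
vertex -3.151 -3.159 -3.151
vertex -3.231 -3.69 -3.267
endloop
endfacet
facet normal -0.468 -0.847 0.251
outer loop
vertex -3.631 -3.398 -3.027
vertex -3.231 -3.69 -3.267
vertex -2.549 -3.581 -1.629
endloop
endfacet
facet normal -0.355 0.250 -0.901
outer loop
vertex -3.231 -3.69 -3.267
vertex -3.151 -3.159 -3.151
vertex -2.751 -3.451 -3.39
endloop
endfacet
facet normal 0.419 -0.901 -0.115
outer loop
vertex -3.231 -3.69 -3.267
vertex -2.751 -3.451 -3.39
vertex -2.549 -3.581 -1.629
endloop
endfacet
facet normal -0.356 0.250 -0.901
outer loop
vertex -2.751 -3.451 -3.39
vertex -3.151 -3.159 -3.151
vertex -2.671 -2.919 -3.274
endloop
endfacet
facet normal 0.985 -0.122 -0.122
outer loop
vertex -2.751 -3.451 -3.39
vertex -2.671 -2.919 -3.274
vertex -2.549 -3.581 -1.629
endloop
endfacet

endsolid


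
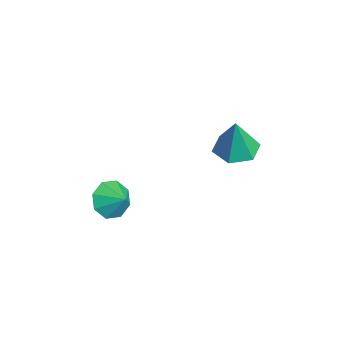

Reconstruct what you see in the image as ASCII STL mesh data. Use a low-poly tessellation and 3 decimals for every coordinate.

solid 
facet normal -0.212 0.074 -0.975
outer loop
vertex 4.218 3.224 -0.939
vertex 3.302 3.765 -0.699
vertex 4.232 4.311 -0.86
endloop
endfacet
facet normal 0.976 -0.028 0.214
outer loop
vertex 4.218 3.224 -0.939
vertex 4.232 4.311 -0.86
vertex 3.738 3.615 1.299
endloop
endfacet
facet normal -0.212 0.074 -0.974
outer loop
vertex 4.232 4.311 -0.86
vertex 3.302 3.765 -0.699
vertex 3.317 4.852 -0.62
endloop
endfacet
facet normal 0.543 0.755 0.368
outer loop
vertex 4.232 4.311 -0.86
vertex 3.317 4.852 -0.62
vertex 3.738 3.615 1.299
endloop
endfacet
facet normal -0.212 0.074 -0.974
outer loop
vertex 3.317 4.852 -0.62
vertex 3.302 3.765 -0.699
vertex 2.387 4.306 -0.459
endloop
endfacet
facet normal -0.345 0.753 0.561
outer loop
vertex 3.317 4.852 -0.62
vertex 2.387 4.306 -0.459
vertex 3.738 3.615 1.299
endloop
endfacet
facet normal -0.213 0.073 -0.974
outer loop
vertex 2.387 4.306 -0.459
vertex 3.302 3.765 -0.699
vertex 2.373 3.219 -0.537
endloop
endfacet
facet normal -0.799 -0.033 0.601
outer loop
vertex 2.387 4.306 -0.459
vertex 2.373 3.219 -0.537
vertex 3.738 3.615 1.299
endloop
endfacet
facet normal -0.213 0.073 -0.974
outer loop
vertex 2.373 3.219 -0.537
vertex 3.302 3.765 -0.699
vertex 3.288 2.678 -0.777
endloop
endfacet
facet normal -0.365 -0.816 0.448
outer loop
vertex 2.373 3.219 -0.537
vertex 3.288 2.678 -0.777
vertex 3.738 3.615 1.299
endloop
endfacet
facet normal -0.212 0.073 -0.974
outer loop
vertex 3.288 2.678 -0.777
vertex 3.302 3.765 -0.699
vertex 4.218 3.224 -0.939
endloop
endfacet
facet normal 0.522 -0.814 0.254
outer loop
vertex 3.288 2.678 -0.777
vertex 4.218 3.224 -0.939
vertex 3.738 3.615 1.299
endloop
endfacet
facet normal -0.715 -0.470 -0.518
outer loop
vertex 2.948 -2.537 -4.221
vertex 2.343 -1.668 -4.175
vertex 3.074 -2.038 -4.848
endloop
endfacet
facet normal 0.983 -0.173 0.060
outer loop
vertex 2.948 -2.537 -4.221
vertex 3.074 -2.038 -4.848
vertex 3.157 -1.132 -3.585
endloop
endfacet
facet normal -0.715 -0.471 -0.517
outer loop
vertex 3.074 -2.038 -4.848
vertex 2.343 -1.668 -4.175
vertex 2.771 -1.322 -5.081
endloop
endfacet
facet normal 0.914 0.298 -0.274
outer loop
vertex 3.074 -2.038 -4.848
vertex 2.771 -1.322 -5.081
vertex 3.157 -1.132 -3.585
endloop
endfacet
facet normal -0.714 -0.471 -0.517
outer loop
vertex 2.771 -1.322 -5.081
vertex 2.343 -1.668 -4.175
vertex 2.217 -0.809 -4.783
endloop
endfacet
facet normal 0.583 0.774 -0.249
outer loop
vertex 2.771 -1.322 -5.081
vertex 2.217 -0.809 -4.783
vertex 3.157 -1.132 -3.585
endloop
endfacet
facet normal -0.714 -0.471 -0.518
outer loop
vertex 2.217 -0.809 -4.783
vertex 2.343 -1.668 -4.175
vertex 1.737 -0.8 -4.13
endloop
endfacet
facet normal 0.182 0.976 0.120
outer loop
vertex 2.217 -0.809 -4.783
vertex 1.737 -0.8 -4.13
vertex 3.157 -1.132 -3.585
endloop
endfacet
facet normal -0.714 -0.472 -0.517
outer loop
vertex 1.737 -0.8 -4.13
vertex 2.343 -1.668 -4.175
vertex 1.612 -1.299 -3.502
endloop
endfacet
facet normal -0.052 0.787 0.615
outer loop
vertex 1.737 -0.8 -4.13
vertex 1.612 -1.299 -3.502
vertex 3.157 -1.132 -3.585
endloop
endfacet
facet normal -0.714 -0.471 -0.518
outer loop
vertex 1.612 -1.299 -3.502
vertex 2.343 -1.668 -4.175
vertex 1.914 -2.014 -3.269
endloop
endfacet
facet normal 0.017 0.316 0.949
outer loop
vertex 1.612 -1.299 -3.502
vertex 1.914 -2.014 -3.269
vertex 3.157 -1.132 -3.585
endloop
endfacet
facet normal -0.714 -0.471 -0.518
outer loop
vertex 1.914 -2.014 -3.269
vertex 2.343 -1.668 -4.175
vertex 2.468 -2.527 -3.567
endloop
endfacet
facet normal 0.348 -0.160 0.924
outer loop
vertex 1.914 -2.014 -3.269
vertex 2.468 -2.527 -3.567
vertex 3.157 -1.132 -3.585
endloop
endfacet
facet normal -0.715 -0.470 -0.517
outer loop
vertex 2.468 -2.527 -3.567
vertex 2.343 -1.668 -4.175
vertex 2.948 -2.537 -4.221
endloop
endfacet
facet normal 0.749 -0.363 0.555
outer loop
vertex 2.468 -2.527 -3.567
vertex 2.948 -2.537 -4.221
vertex 3.157 -1.132 -3.585
endloop
endfacet

endsolid


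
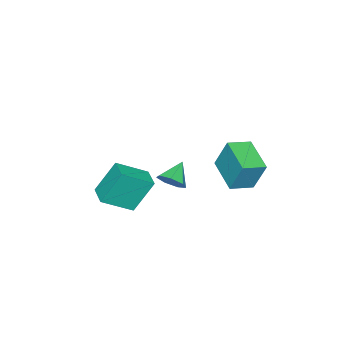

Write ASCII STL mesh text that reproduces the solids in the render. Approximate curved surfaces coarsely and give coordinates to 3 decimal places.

solid 
facet normal -0.839 0.497 -0.221
outer loop
vertex -4.815 2.233 0.699
vertex -3.635 3.935 0.052
vertex -4.765 1.496 -1.148
endloop
endfacet
facet normal -0.543 -0.785 0.298
outer loop
vertex -3.565 0.785 -0.832
vertex -4.815 2.233 0.699
vertex -4.765 1.496 -1.148
endloop
endfacet
facet normal -0.839 0.497 -0.221
outer loop
vertex -4.765 1.496 -1.148
vertex -3.635 3.935 0.052
vertex -3.585 3.198 -1.796
endloop
endfacet
facet normal 0.025 -0.371 -0.928
outer loop
vertex -3.585 3.198 -1.796
vertex -3.565 0.785 -0.832
vertex -4.765 1.496 -1.148
endloop
endfacet
facet normal -0.025 0.370 0.929
outer loop
vertex -4.815 2.233 0.699
vertex -2.435 3.224 0.368
vertex -3.635 3.935 0.052
endloop
endfacet
facet normal -0.544 -0.785 0.298
outer loop
vertex -3.615 1.522 1.016
vertex -4.815 2.233 0.699
vertex -3.565 0.785 -0.832
endloop
endfacet
facet normal -0.025 0.371 0.928
outer loop
vertex -3.615 1.522 1.016
vertex -2.435 3.224 0.368
vertex -4.815 2.233 0.699
endloop
endfacet
facet normal 0.543 0.785 -0.298
outer loop
vertex -3.635 3.935 0.052
vertex -2.435 3.224 0.368
vertex -3.585 3.198 -1.796
endloop
endfacet
facet normal 0.026 -0.371 -0.928
outer loop
vertex -2.385 2.487 -1.479
vertex -3.565 0.785 -0.832
vertex -3.585 3.198 -1.796
endloop
endfacet
facet normal 0.544 0.785 -0.298
outer loop
vertex -3.585 3.198 -1.796
vertex -2.435 3.224 0.368
vertex -2.385 2.487 -1.479
endloop
endfacet
facet normal 0.839 -0.498 0.221
outer loop
vertex -2.385 2.487 -1.479
vertex -3.615 1.522 1.016
vertex -3.565 0.785 -0.832
endloop
endfacet
facet normal 0.839 -0.497 0.221
outer loop
vertex -2.435 3.224 0.368
vertex -3.615 1.522 1.016
vertex -2.385 2.487 -1.479
endloop
endfacet
facet normal -0.653 -0.758 0.010
outer loop
vertex 1.73 -3.14 -1.358
vertex 0.893 -2.394 0.535
vertex 0.413 -2.019 -2.382
endloop
endfacet
facet normal 0.381 -0.339 -0.860
outer loop
vertex 1.267 -1.026 -2.395
vertex 1.73 -3.14 -1.358
vertex 0.413 -2.019 -2.382
endloop
endfacet
facet normal -0.652 -0.758 0.010
outer loop
vertex 0.413 -2.019 -2.382
vertex 0.893 -2.394 0.535
vertex -0.425 -1.273 -0.489
endloop
endfacet
facet normal -0.656 0.557 -0.510
outer loop
vertex -0.425 -1.273 -0.489
vertex 1.267 -1.026 -2.395
vertex 0.413 -2.019 -2.382
endloop
endfacet
facet normal 0.656 -0.557 0.510
outer loop
vertex 1.73 -3.14 -1.358
vertex 1.747 -1.401 0.522
vertex 0.893 -2.394 0.535
endloop
endfacet
facet normal 0.380 -0.339 -0.861
outer loop
vertex 2.585 -2.147 -1.371
vertex 1.73 -3.14 -1.358
vertex 1.267 -1.026 -2.395
endloop
endfacet
facet normal 0.655 -0.558 0.510
outer loop
vertex 2.585 -2.147 -1.371
vertex 1.747 -1.401 0.522
vertex 1.73 -3.14 -1.358
endloop
endfacet
facet normal -0.381 0.339 0.861
outer loop
vertex 0.893 -2.394 0.535
vertex 1.747 -1.401 0.522
vertex -0.425 -1.273 -0.489
endloop
endfacet
facet normal -0.655 0.558 -0.510
outer loop
vertex 0.43 -0.28 -0.502
vertex 1.267 -1.026 -2.395
vertex -0.425 -1.273 -0.489
endloop
endfacet
facet normal -0.381 0.339 0.860
outer loop
vertex -0.425 -1.273 -0.489
vertex 1.747 -1.401 0.522
vertex 0.43 -0.28 -0.502
endloop
endfacet
facet normal 0.652 0.758 -0.010
outer loop
vertex 0.43 -0.28 -0.502
vertex 2.585 -2.147 -1.371
vertex 1.267 -1.026 -2.395
endloop
endfacet
facet normal 0.653 0.758 -0.010
outer loop
vertex 1.747 -1.401 0.522
vertex 2.585 -2.147 -1.371
vertex 0.43 -0.28 -0.502
endloop
endfacet
facet normal 0.806 0.047 -0.591
outer loop
vertex 3.756 2.292 3.129
vertex 3.328 2.702 2.578
vertex 3.764 2.991 3.196
endloop
endfacet
facet normal 0.142 -0.096 0.985
outer loop
vertex 3.756 2.292 3.129
vertex 3.764 2.991 3.196
vertex 2.232 2.638 3.382
endloop
endfacet
facet normal 0.805 0.048 -0.591
outer loop
vertex 3.764 2.991 3.196
vertex 3.328 2.702 2.578
vertex 3.443 3.473 2.798
endloop
endfacet
facet normal -0.047 0.617 0.785
outer loop
vertex 3.764 2.991 3.196
vertex 3.443 3.473 2.798
vertex 2.232 2.638 3.382
endloop
endfacet
facet normal 0.805 0.049 -0.591
outer loop
vertex 3.443 3.473 2.798
vertex 3.328 2.702 2.578
vertex 3.035 3.375 2.234
endloop
endfacet
facet normal -0.487 0.849 0.205
outer loop
vertex 3.443 3.473 2.798
vertex 3.035 3.375 2.234
vertex 2.232 2.638 3.382
endloop
endfacet
facet normal 0.805 0.048 -0.591
outer loop
vertex 3.035 3.375 2.234
vertex 3.328 2.702 2.578
vertex 2.847 2.77 1.929
endloop
endfacet
facet normal -0.847 0.424 -0.320
outer loop
vertex 3.035 3.375 2.234
vertex 2.847 2.77 1.929
vertex 2.232 2.638 3.382
endloop
endfacet
facet normal 0.805 0.048 -0.592
outer loop
vertex 2.847 2.77 1.929
vertex 3.328 2.702 2.578
vertex 3.021 2.114 2.113
endloop
endfacet
facet normal -0.856 -0.337 -0.393
outer loop
vertex 2.847 2.77 1.929
vertex 3.021 2.114 2.113
vertex 2.232 2.638 3.382
endloop
endfacet
facet normal 0.805 0.048 -0.592
outer loop
vertex 3.021 2.114 2.113
vertex 3.328 2.702 2.578
vertex 3.426 1.901 2.647
endloop
endfacet
facet normal -0.507 -0.861 0.041
outer loop
vertex 3.021 2.114 2.113
vertex 3.426 1.901 2.647
vertex 2.232 2.638 3.382
endloop
endfacet
facet normal 0.806 0.048 -0.590
outer loop
vertex 3.426 1.901 2.647
vertex 3.328 2.702 2.578
vertex 3.756 2.292 3.129
endloop
endfacet
facet normal -0.063 -0.754 0.654
outer loop
vertex 3.426 1.901 2.647
vertex 3.756 2.292 3.129
vertex 2.232 2.638 3.382
endloop
endfacet

endsolid


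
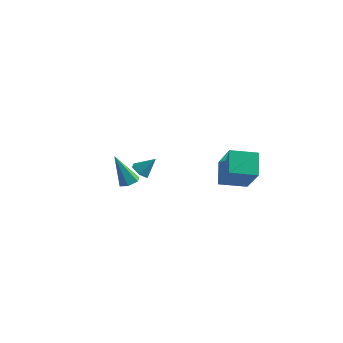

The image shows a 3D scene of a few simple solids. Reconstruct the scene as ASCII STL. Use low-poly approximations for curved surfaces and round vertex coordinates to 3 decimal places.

solid 
facet normal -0.582 -0.339 -0.739
outer loop
vertex 0.754 -1.639 -1.202
vertex 0.516 -1.97 -0.863
vertex 0.324 -1.481 -0.936
endloop
endfacet
facet normal 0.288 0.952 -0.101
outer loop
vertex 0.754 -1.639 -1.202
vertex 0.324 -1.481 -0.936
vertex 1.104 -1.63 -0.117
endloop
endfacet
facet normal -0.582 -0.339 -0.739
outer loop
vertex 0.324 -1.481 -0.936
vertex 0.516 -1.97 -0.863
vertex 0.086 -1.812 -0.597
endloop
endfacet
facet normal -0.375 0.781 0.499
outer loop
vertex 0.324 -1.481 -0.936
vertex 0.086 -1.812 -0.597
vertex 1.104 -1.63 -0.117
endloop
endfacet
facet normal -0.582 -0.336 -0.741
outer loop
vertex 0.086 -1.812 -0.597
vertex 0.516 -1.97 -0.863
vertex 0.277 -2.301 -0.525
endloop
endfacet
facet normal -0.422 -0.031 0.906
outer loop
vertex 0.086 -1.812 -0.597
vertex 0.277 -2.301 -0.525
vertex 1.104 -1.63 -0.117
endloop
endfacet
facet normal -0.582 -0.336 -0.741
outer loop
vertex 0.277 -2.301 -0.525
vertex 0.516 -1.97 -0.863
vertex 0.707 -2.459 -0.791
endloop
endfacet
facet normal 0.194 -0.673 0.714
outer loop
vertex 0.277 -2.301 -0.525
vertex 0.707 -2.459 -0.791
vertex 1.104 -1.63 -0.117
endloop
endfacet
facet normal -0.583 -0.337 -0.740
outer loop
vertex 0.707 -2.459 -0.791
vertex 0.516 -1.97 -0.863
vertex 0.946 -2.128 -1.13
endloop
endfacet
facet normal 0.857 -0.503 0.113
outer loop
vertex 0.707 -2.459 -0.791
vertex 0.946 -2.128 -1.13
vertex 1.104 -1.63 -0.117
endloop
endfacet
facet normal -0.583 -0.338 -0.739
outer loop
vertex 0.946 -2.128 -1.13
vertex 0.516 -1.97 -0.863
vertex 0.754 -1.639 -1.202
endloop
endfacet
facet normal 0.904 0.311 -0.294
outer loop
vertex 0.946 -2.128 -1.13
vertex 0.754 -1.639 -1.202
vertex 1.104 -1.63 -0.117
endloop
endfacet
facet normal -0.816 -0.546 0.190
outer loop
vertex 2.732 2.581 -2.812
vertex 2.282 3.564 -1.922
vertex 1.71 3.556 -4.406
endloop
endfacet
facet normal 0.321 -0.702 -0.635
outer loop
vertex 2.878 4.336 -4.678
vertex 2.732 2.581 -2.812
vertex 1.71 3.556 -4.406
endloop
endfacet
facet normal -0.816 -0.546 0.190
outer loop
vertex 1.71 3.556 -4.406
vertex 2.282 3.564 -1.922
vertex 1.26 4.539 -3.516
endloop
endfacet
facet normal -0.480 0.458 -0.748
outer loop
vertex 1.26 4.539 -3.516
vertex 2.878 4.336 -4.678
vertex 1.71 3.556 -4.406
endloop
endfacet
facet normal 0.480 -0.458 0.748
outer loop
vertex 2.732 2.581 -2.812
vertex 3.45 4.344 -2.194
vertex 2.282 3.564 -1.922
endloop
endfacet
facet normal 0.321 -0.702 -0.635
outer loop
vertex 3.9 3.361 -3.084
vertex 2.732 2.581 -2.812
vertex 2.878 4.336 -4.678
endloop
endfacet
facet normal 0.480 -0.458 0.748
outer loop
vertex 3.9 3.361 -3.084
vertex 3.45 4.344 -2.194
vertex 2.732 2.581 -2.812
endloop
endfacet
facet normal -0.321 0.702 0.635
outer loop
vertex 2.282 3.564 -1.922
vertex 3.45 4.344 -2.194
vertex 1.26 4.539 -3.516
endloop
endfacet
facet normal -0.480 0.458 -0.748
outer loop
vertex 2.428 5.319 -3.788
vertex 2.878 4.336 -4.678
vertex 1.26 4.539 -3.516
endloop
endfacet
facet normal -0.321 0.702 0.635
outer loop
vertex 1.26 4.539 -3.516
vertex 3.45 4.344 -2.194
vertex 2.428 5.319 -3.788
endloop
endfacet
facet normal 0.816 0.546 -0.190
outer loop
vertex 2.428 5.319 -3.788
vertex 3.9 3.361 -3.084
vertex 2.878 4.336 -4.678
endloop
endfacet
facet normal 0.816 0.546 -0.190
outer loop
vertex 3.45 4.344 -2.194
vertex 3.9 3.361 -3.084
vertex 2.428 5.319 -3.788
endloop
endfacet
facet normal 0.400 0.075 -0.914
outer loop
vertex -1.569 1.625 -4.074
vertex -2.06 1.708 -4.282
vertex -1.762 2.127 -4.117
endloop
endfacet
facet normal 0.716 0.328 0.616
outer loop
vertex -1.569 1.625 -4.074
vertex -1.762 2.127 -4.117
vertex -2.78 1.572 -2.638
endloop
endfacet
facet normal 0.400 0.075 -0.914
outer loop
vertex -1.762 2.127 -4.117
vertex -2.06 1.708 -4.282
vertex -2.253 2.21 -4.325
endloop
endfacet
facet normal 0.007 0.935 0.356
outer loop
vertex -1.762 2.127 -4.117
vertex -2.253 2.21 -4.325
vertex -2.78 1.572 -2.638
endloop
endfacet
facet normal 0.400 0.075 -0.914
outer loop
vertex -2.253 2.21 -4.325
vertex -2.06 1.708 -4.282
vertex -2.551 1.791 -4.49
endloop
endfacet
facet normal -0.809 0.587 -0.031
outer loop
vertex -2.253 2.21 -4.325
vertex -2.551 1.791 -4.49
vertex -2.78 1.572 -2.638
endloop
endfacet
facet normal 0.400 0.075 -0.914
outer loop
vertex -2.551 1.791 -4.49
vertex -2.06 1.708 -4.282
vertex -2.358 1.289 -4.447
endloop
endfacet
facet normal -0.917 -0.366 -0.157
outer loop
vertex -2.551 1.791 -4.49
vertex -2.358 1.289 -4.447
vertex -2.78 1.572 -2.638
endloop
endfacet
facet normal 0.400 0.075 -0.914
outer loop
vertex -2.358 1.289 -4.447
vertex -2.06 1.708 -4.282
vertex -1.867 1.206 -4.239
endloop
endfacet
facet normal -0.208 -0.973 0.104
outer loop
vertex -2.358 1.289 -4.447
vertex -1.867 1.206 -4.239
vertex -2.78 1.572 -2.638
endloop
endfacet
facet normal 0.400 0.075 -0.914
outer loop
vertex -1.867 1.206 -4.239
vertex -2.06 1.708 -4.282
vertex -1.569 1.625 -4.074
endloop
endfacet
facet normal 0.608 -0.625 0.490
outer loop
vertex -1.867 1.206 -4.239
vertex -1.569 1.625 -4.074
vertex -2.78 1.572 -2.638
endloop
endfacet

endsolid


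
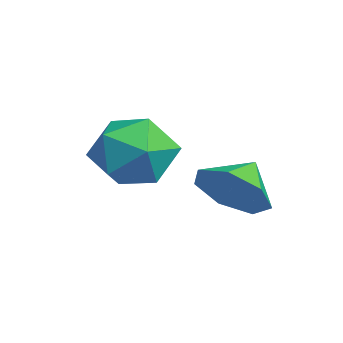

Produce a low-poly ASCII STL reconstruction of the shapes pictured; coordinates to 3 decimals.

solid 
facet normal 0.560 -0.615 -0.554
outer loop
vertex 3.912 1.914 -2.396
vertex 3.396 1.081 -1.993
vertex 3.162 1.647 -2.858
endloop
endfacet
facet normal -0.233 0.957 -0.174
outer loop
vertex 3.912 1.914 -2.396
vertex 3.162 1.647 -2.858
vertex 2.724 1.819 -1.327
endloop
endfacet
facet normal 0.561 -0.615 -0.554
outer loop
vertex 3.162 1.647 -2.858
vertex 3.396 1.081 -1.993
vertex 2.589 0.953 -2.667
endloop
endfacet
facet normal -0.776 0.562 -0.285
outer loop
vertex 3.162 1.647 -2.858
vertex 2.589 0.953 -2.667
vertex 2.724 1.819 -1.327
endloop
endfacet
facet normal 0.560 -0.616 -0.554
outer loop
vertex 2.589 0.953 -2.667
vertex 3.396 1.081 -1.993
vertex 2.623 0.356 -1.969
endloop
endfacet
facet normal -0.996 0.035 0.078
outer loop
vertex 2.589 0.953 -2.667
vertex 2.623 0.356 -1.969
vertex 2.724 1.819 -1.327
endloop
endfacet
facet normal 0.560 -0.616 -0.554
outer loop
vertex 2.623 0.356 -1.969
vertex 3.396 1.081 -1.993
vertex 3.239 0.304 -1.288
endloop
endfacet
facet normal -0.730 -0.232 0.643
outer loop
vertex 2.623 0.356 -1.969
vertex 3.239 0.304 -1.288
vertex 2.724 1.819 -1.327
endloop
endfacet
facet normal 0.560 -0.616 -0.554
outer loop
vertex 3.239 0.304 -1.288
vertex 3.396 1.081 -1.993
vertex 3.974 0.837 -1.138
endloop
endfacet
facet normal -0.176 -0.034 0.984
outer loop
vertex 3.239 0.304 -1.288
vertex 3.974 0.837 -1.138
vertex 2.724 1.819 -1.327
endloop
endfacet
facet normal 0.560 -0.616 -0.554
outer loop
vertex 3.974 0.837 -1.138
vertex 3.396 1.081 -1.993
vertex 4.273 1.553 -1.631
endloop
endfacet
facet normal 0.247 0.477 0.843
outer loop
vertex 3.974 0.837 -1.138
vertex 4.273 1.553 -1.631
vertex 2.724 1.819 -1.327
endloop
endfacet
facet normal 0.560 -0.615 -0.555
outer loop
vertex 4.273 1.553 -1.631
vertex 3.396 1.081 -1.993
vertex 3.912 1.914 -2.396
endloop
endfacet
facet normal 0.222 0.918 0.328
outer loop
vertex 4.273 1.553 -1.631
vertex 3.912 1.914 -2.396
vertex 2.724 1.819 -1.327
endloop
endfacet
facet normal -0.492 0.250 0.834
outer loop
vertex 1.115 -0.199 -0.644
vertex 1.126 -1.366 -0.288
vertex 2.04 -0.623 0.028
endloop
endfacet
facet normal -0.081 0.789 0.609
outer loop
vertex 1.115 -0.199 -0.644
vertex 2.04 -0.623 0.028
vertex 2.261 0.124 -0.91
endloop
endfacet
facet normal -0.283 0.958 -0.055
outer loop
vertex 1.115 -0.199 -0.644
vertex 2.261 0.124 -0.91
vertex 1.482 -0.157 -1.806
endloop
endfacet
facet normal -0.818 0.523 -0.239
outer loop
vertex 1.115 -0.199 -0.644
vertex 1.482 -0.157 -1.806
vertex 0.781 -1.077 -1.422
endloop
endfacet
facet normal -0.947 0.086 0.310
outer loop
vertex 1.115 -0.199 -0.644
vertex 0.781 -1.077 -1.422
vertex 1.126 -1.366 -0.288
endloop
endfacet
facet normal 0.593 0.556 0.582
outer loop
vertex 2.261 0.124 -0.91
vertex 2.04 -0.623 0.028
vertex 2.979 -0.843 -0.718
endloop
endfacet
facet normal -0.071 -0.315 0.946
outer loop
vertex 2.04 -0.623 0.028
vertex 1.126 -1.366 -0.288
vertex 2.278 -1.763 -0.334
endloop
endfacet
facet normal -0.808 -0.581 0.098
outer loop
vertex 1.126 -1.366 -0.288
vertex 0.781 -1.077 -1.422
vertex 1.499 -2.044 -1.23
endloop
endfacet
facet normal -0.599 0.126 -0.791
outer loop
vertex 0.781 -1.077 -1.422
vertex 1.482 -0.157 -1.806
vertex 1.72 -1.297 -2.168
endloop
endfacet
facet normal 0.266 0.829 -0.491
outer loop
vertex 1.482 -0.157 -1.806
vertex 2.261 0.124 -0.91
vertex 2.634 -0.554 -1.852
endloop
endfacet
facet normal 0.818 -0.523 0.239
outer loop
vertex 2.645 -1.721 -1.496
vertex 2.979 -0.843 -0.718
vertex 2.278 -1.763 -0.334
endloop
endfacet
facet normal 0.283 -0.958 0.055
outer loop
vertex 2.645 -1.721 -1.496
vertex 2.278 -1.763 -0.334
vertex 1.499 -2.044 -1.23
endloop
endfacet
facet normal 0.081 -0.789 -0.609
outer loop
vertex 2.645 -1.721 -1.496
vertex 1.499 -2.044 -1.23
vertex 1.72 -1.297 -2.168
endloop
endfacet
facet normal 0.492 -0.250 -0.834
outer loop
vertex 2.645 -1.721 -1.496
vertex 1.72 -1.297 -2.168
vertex 2.634 -0.554 -1.852
endloop
endfacet
facet normal 0.947 -0.086 -0.310
outer loop
vertex 2.645 -1.721 -1.496
vertex 2.634 -0.554 -1.852
vertex 2.979 -0.843 -0.718
endloop
endfacet
facet normal 0.599 -0.126 0.791
outer loop
vertex 2.278 -1.763 -0.334
vertex 2.979 -0.843 -0.718
vertex 2.04 -0.623 0.028
endloop
endfacet
facet normal -0.266 -0.829 0.491
outer loop
vertex 1.499 -2.044 -1.23
vertex 2.278 -1.763 -0.334
vertex 1.126 -1.366 -0.288
endloop
endfacet
facet normal -0.593 -0.556 -0.582
outer loop
vertex 1.72 -1.297 -2.168
vertex 1.499 -2.044 -1.23
vertex 0.781 -1.077 -1.422
endloop
endfacet
facet normal 0.071 0.315 -0.946
outer loop
vertex 2.634 -0.554 -1.852
vertex 1.72 -1.297 -2.168
vertex 1.482 -0.157 -1.806
endloop
endfacet
facet normal 0.808 0.581 -0.098
outer loop
vertex 2.979 -0.843 -0.718
vertex 2.634 -0.554 -1.852
vertex 2.261 0.124 -0.91
endloop
endfacet

endsolid


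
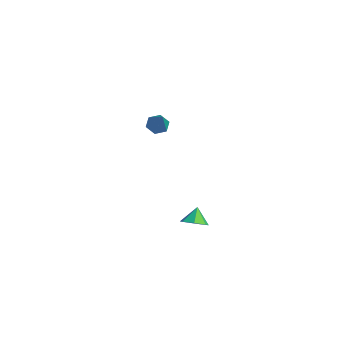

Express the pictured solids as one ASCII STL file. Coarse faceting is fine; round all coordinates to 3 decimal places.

solid 
facet normal 0.450 -0.483 -0.751
outer loop
vertex 4.383 -0.172 -0.799
vertex 3.655 -0.444 -1.06
vertex 4.048 0.245 -1.268
endloop
endfacet
facet normal 0.377 0.809 0.450
outer loop
vertex 4.383 -0.172 -0.799
vertex 4.048 0.245 -1.268
vertex 3.165 0.084 -0.24
endloop
endfacet
facet normal 0.448 -0.483 -0.752
outer loop
vertex 4.048 0.245 -1.268
vertex 3.655 -0.444 -1.06
vertex 3.416 0.144 -1.58
endloop
endfacet
facet normal -0.164 0.986 0.013
outer loop
vertex 4.048 0.245 -1.268
vertex 3.416 0.144 -1.58
vertex 3.165 0.084 -0.24
endloop
endfacet
facet normal 0.448 -0.483 -0.752
outer loop
vertex 3.416 0.144 -1.58
vertex 3.655 -0.444 -1.06
vertex 2.964 -0.4 -1.5
endloop
endfacet
facet normal -0.772 0.624 -0.117
outer loop
vertex 3.416 0.144 -1.58
vertex 2.964 -0.4 -1.5
vertex 3.165 0.084 -0.24
endloop
endfacet
facet normal 0.448 -0.484 -0.752
outer loop
vertex 2.964 -0.4 -1.5
vertex 3.655 -0.444 -1.06
vertex 3.032 -0.977 -1.088
endloop
endfacet
facet normal -0.987 -0.003 0.159
outer loop
vertex 2.964 -0.4 -1.5
vertex 3.032 -0.977 -1.088
vertex 3.165 0.084 -0.24
endloop
endfacet
facet normal 0.448 -0.484 -0.751
outer loop
vertex 3.032 -0.977 -1.088
vertex 3.655 -0.444 -1.06
vertex 3.569 -1.152 -0.655
endloop
endfacet
facet normal -0.648 -0.424 0.632
outer loop
vertex 3.032 -0.977 -1.088
vertex 3.569 -1.152 -0.655
vertex 3.165 0.084 -0.24
endloop
endfacet
facet normal 0.449 -0.484 -0.751
outer loop
vertex 3.569 -1.152 -0.655
vertex 3.655 -0.444 -1.06
vertex 4.17 -0.794 -0.526
endloop
endfacet
facet normal -0.012 -0.322 0.947
outer loop
vertex 3.569 -1.152 -0.655
vertex 4.17 -0.794 -0.526
vertex 3.165 0.084 -0.24
endloop
endfacet
facet normal 0.450 -0.484 -0.751
outer loop
vertex 4.17 -0.794 -0.526
vertex 3.655 -0.444 -1.06
vertex 4.383 -0.172 -0.799
endloop
endfacet
facet normal 0.445 0.228 0.866
outer loop
vertex 4.17 -0.794 -0.526
vertex 4.383 -0.172 -0.799
vertex 3.165 0.084 -0.24
endloop
endfacet
facet normal -0.597 0.210 -0.774
outer loop
vertex -4.186 1.964 0.632
vertex -4.578 2.411 1.056
vertex -4.005 2.669 0.684
endloop
endfacet
facet normal 0.907 -0.206 -0.367
outer loop
vertex -4.186 1.964 0.632
vertex -4.005 2.669 0.684
vertex -3.382 1.989 2.604
endloop
endfacet
facet normal -0.598 0.212 -0.773
outer loop
vertex -4.005 2.669 0.684
vertex -4.578 2.411 1.056
vertex -4.396 3.116 1.109
endloop
endfacet
facet normal 0.749 0.663 -0.008
outer loop
vertex -4.005 2.669 0.684
vertex -4.396 3.116 1.109
vertex -3.382 1.989 2.604
endloop
endfacet
facet normal -0.598 0.212 -0.773
outer loop
vertex -4.396 3.116 1.109
vertex -4.578 2.411 1.056
vertex -4.969 2.858 1.481
endloop
endfacet
facet normal 0.022 0.805 0.592
outer loop
vertex -4.396 3.116 1.109
vertex -4.969 2.858 1.481
vertex -3.382 1.989 2.604
endloop
endfacet
facet normal -0.598 0.212 -0.773
outer loop
vertex -4.969 2.858 1.481
vertex -4.578 2.411 1.056
vertex -5.15 2.153 1.428
endloop
endfacet
facet normal -0.547 0.078 0.833
outer loop
vertex -4.969 2.858 1.481
vertex -5.15 2.153 1.428
vertex -3.382 1.989 2.604
endloop
endfacet
facet normal -0.598 0.211 -0.773
outer loop
vertex -5.15 2.153 1.428
vertex -4.578 2.411 1.056
vertex -4.759 1.706 1.004
endloop
endfacet
facet normal -0.389 -0.790 0.474
outer loop
vertex -5.15 2.153 1.428
vertex -4.759 1.706 1.004
vertex -3.382 1.989 2.604
endloop
endfacet
facet normal -0.597 0.210 -0.774
outer loop
vertex -4.759 1.706 1.004
vertex -4.578 2.411 1.056
vertex -4.186 1.964 0.632
endloop
endfacet
facet normal 0.338 -0.933 -0.126
outer loop
vertex -4.759 1.706 1.004
vertex -4.186 1.964 0.632
vertex -3.382 1.989 2.604
endloop
endfacet

endsolid


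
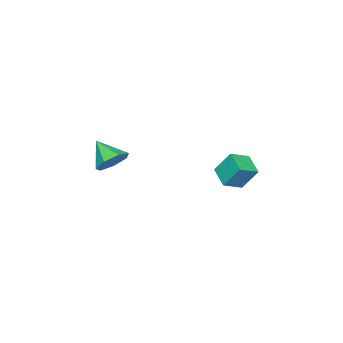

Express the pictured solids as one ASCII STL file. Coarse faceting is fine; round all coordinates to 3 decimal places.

solid 
facet normal 0.170 0.769 -0.616
outer loop
vertex 4.83 0.377 1.034
vertex 3.882 0.798 1.298
vertex 4.834 0.957 1.759
endloop
endfacet
facet normal 0.787 -0.484 0.383
outer loop
vertex 4.83 0.377 1.034
vertex 4.834 0.957 1.759
vertex 3.578 -0.578 2.402
endloop
endfacet
facet normal 0.170 0.769 -0.617
outer loop
vertex 4.834 0.957 1.759
vertex 3.882 0.798 1.298
vertex 4.122 1.418 2.137
endloop
endfacet
facet normal 0.464 -0.009 0.886
outer loop
vertex 4.834 0.957 1.759
vertex 4.122 1.418 2.137
vertex 3.578 -0.578 2.402
endloop
endfacet
facet normal 0.169 0.769 -0.617
outer loop
vertex 4.122 1.418 2.137
vertex 3.882 0.798 1.298
vertex 3.229 1.411 1.883
endloop
endfacet
facet normal -0.270 0.199 0.942
outer loop
vertex 4.122 1.418 2.137
vertex 3.229 1.411 1.883
vertex 3.578 -0.578 2.402
endloop
endfacet
facet normal 0.170 0.769 -0.616
outer loop
vertex 3.229 1.411 1.883
vertex 3.882 0.798 1.298
vertex 2.828 0.943 1.189
endloop
endfacet
facet normal -0.860 -0.018 0.509
outer loop
vertex 3.229 1.411 1.883
vertex 2.828 0.943 1.189
vertex 3.578 -0.578 2.402
endloop
endfacet
facet normal 0.170 0.768 -0.617
outer loop
vertex 2.828 0.943 1.189
vertex 3.882 0.798 1.298
vertex 3.22 0.365 0.577
endloop
endfacet
facet normal -0.865 -0.495 -0.086
outer loop
vertex 2.828 0.943 1.189
vertex 3.22 0.365 0.577
vertex 3.578 -0.578 2.402
endloop
endfacet
facet normal 0.170 0.768 -0.617
outer loop
vertex 3.22 0.365 0.577
vertex 3.882 0.798 1.298
vertex 4.111 0.113 0.508
endloop
endfacet
facet normal -0.278 -0.875 -0.397
outer loop
vertex 3.22 0.365 0.577
vertex 4.111 0.113 0.508
vertex 3.578 -0.578 2.402
endloop
endfacet
facet normal 0.169 0.768 -0.617
outer loop
vertex 4.111 0.113 0.508
vertex 3.882 0.798 1.298
vertex 4.83 0.377 1.034
endloop
endfacet
facet normal 0.457 -0.869 -0.189
outer loop
vertex 4.111 0.113 0.508
vertex 4.83 0.377 1.034
vertex 3.578 -0.578 2.402
endloop
endfacet
facet normal -0.511 -0.770 0.383
outer loop
vertex -3.356 3.622 -0.286
vertex -4.521 4.124 -0.831
vertex -3.071 2.714 -1.73
endloop
endfacet
facet normal 0.844 -0.364 0.395
outer loop
vertex -2.299 3.876 -2.309
vertex -3.356 3.622 -0.286
vertex -3.071 2.714 -1.73
endloop
endfacet
facet normal -0.511 -0.770 0.383
outer loop
vertex -3.071 2.714 -1.73
vertex -4.521 4.124 -0.831
vertex -4.235 3.215 -2.276
endloop
endfacet
facet normal 0.165 -0.526 -0.835
outer loop
vertex -4.235 3.215 -2.276
vertex -2.299 3.876 -2.309
vertex -3.071 2.714 -1.73
endloop
endfacet
facet normal -0.164 0.525 0.835
outer loop
vertex -3.356 3.622 -0.286
vertex -3.749 5.286 -1.41
vertex -4.521 4.124 -0.831
endloop
endfacet
facet normal 0.844 -0.363 0.395
outer loop
vertex -2.585 4.785 -0.864
vertex -3.356 3.622 -0.286
vertex -2.299 3.876 -2.309
endloop
endfacet
facet normal -0.166 0.525 0.835
outer loop
vertex -2.585 4.785 -0.864
vertex -3.749 5.286 -1.41
vertex -3.356 3.622 -0.286
endloop
endfacet
facet normal -0.844 0.363 -0.396
outer loop
vertex -4.521 4.124 -0.831
vertex -3.749 5.286 -1.41
vertex -4.235 3.215 -2.276
endloop
endfacet
facet normal 0.165 -0.524 -0.835
outer loop
vertex -3.464 4.378 -2.854
vertex -2.299 3.876 -2.309
vertex -4.235 3.215 -2.276
endloop
endfacet
facet normal -0.844 0.363 -0.395
outer loop
vertex -4.235 3.215 -2.276
vertex -3.749 5.286 -1.41
vertex -3.464 4.378 -2.854
endloop
endfacet
facet normal 0.511 0.770 -0.383
outer loop
vertex -3.464 4.378 -2.854
vertex -2.585 4.785 -0.864
vertex -2.299 3.876 -2.309
endloop
endfacet
facet normal 0.511 0.770 -0.383
outer loop
vertex -3.749 5.286 -1.41
vertex -2.585 4.785 -0.864
vertex -3.464 4.378 -2.854
endloop
endfacet

endsolid
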